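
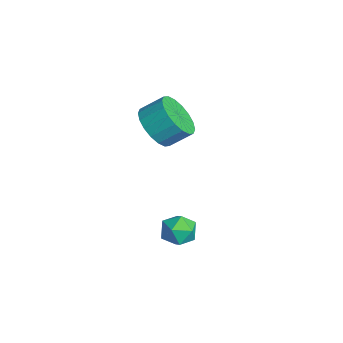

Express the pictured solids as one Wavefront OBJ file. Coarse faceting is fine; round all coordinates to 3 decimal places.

v -2.89 -1.83 2.258
v -1.995 -2.225 2.468
v -1.776 -1.365 3.151
v -2.67 -0.97 2.942
v -1.91 -1.967 2.115
v -1.69 -1.107 2.799
v -2.018 -1.682 1.791
v -1.798 -0.822 2.475
v -2.299 -1.426 1.56
v -2.079 -0.566 2.243
v -2.697 -1.25 1.467
v -2.477 -0.39 2.15
v -3.133 -1.189 1.53
v -2.914 -0.329 2.214
v -3.521 -1.255 1.738
v -3.302 -0.395 2.421
v -3.784 -1.435 2.049
v -3.565 -0.575 2.732
v -3.87 -1.693 2.401
v -3.65 -0.833 3.085
v -3.762 -1.978 2.725
v -3.542 -1.118 3.409
v -3.481 -2.234 2.957
v -3.261 -1.374 3.64
v -3.083 -2.41 3.05
v -2.863 -1.55 3.733
v -2.646 -2.471 2.986
v -2.427 -1.611 3.67
v -2.258 -2.405 2.779
v -2.039 -1.545 3.462
v 1.146 -1.816 -0.439
v 1.88 -1.687 -0.386
v 1.24 -2.693 0.386
v 1.974 -2.564 0.439
v 1.486 -2.059 0.694
v 1.428 -1.517 0.184
v 1.692 -2.863 -0.184
v 1.634 -2.321 -0.694
v 2.217 -2.334 -0.228
v 2.09 -1.837 0.315
v 1.03 -2.543 -0.315
v 0.903 -2.046 0.228
f 2 1 5
f 2 5 3
f 3 5 6
f 3 6 4
f 5 1 7
f 5 7 6
f 6 7 8
f 6 8 4
f 7 1 9
f 7 9 8
f 8 9 10
f 8 10 4
f 9 1 11
f 9 11 10
f 10 11 12
f 10 12 4
f 11 1 13
f 11 13 12
f 12 13 14
f 12 14 4
f 13 1 15
f 13 15 14
f 14 15 16
f 14 16 4
f 15 1 17
f 15 17 16
f 16 17 18
f 16 18 4
f 17 1 19
f 17 19 18
f 18 19 20
f 18 20 4
f 19 1 21
f 19 21 20
f 20 21 22
f 20 22 4
f 21 1 23
f 21 23 22
f 22 23 24
f 22 24 4
f 23 1 25
f 23 25 24
f 24 25 26
f 24 26 4
f 25 1 27
f 25 27 26
f 26 27 28
f 26 28 4
f 27 1 29
f 27 29 28
f 28 29 30
f 28 30 4
f 29 1 2
f 29 2 30
f 30 2 3
f 30 3 4
f 31 42 36
f 31 36 32
f 31 32 38
f 31 38 41
f 31 41 42
f 32 36 40
f 36 42 35
f 42 41 33
f 41 38 37
f 38 32 39
f 34 40 35
f 34 35 33
f 34 33 37
f 34 37 39
f 34 39 40
f 35 40 36
f 33 35 42
f 37 33 41
f 39 37 38
f 40 39 32



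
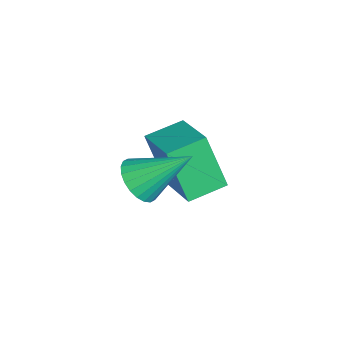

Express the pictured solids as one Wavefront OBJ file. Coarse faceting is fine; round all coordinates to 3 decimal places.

v 1.78 0.421 -1.376
v 2.107 -0.086 -0.778
v 1.9 1.999 -0.104
v 2.382 0.018 -0.932
v 2.565 0.183 -1.154
v 2.629 0.384 -1.41
v 2.563 0.591 -1.66
v 2.378 0.772 -1.868
v 2.103 0.9 -2
v 1.778 0.955 -2.038
v 1.453 0.929 -1.974
v 1.178 0.825 -1.82
v 0.995 0.66 -1.598
v 0.932 0.459 -1.343
v 0.997 0.251 -1.092
v 1.182 0.07 -0.885
v 1.458 -0.058 -0.752
v 1.783 -0.112 -0.714
v -1.442 1.138 -4.423
v -1.899 0.452 -2.47
v -2.059 2.351 -4.14
v -2.515 1.665 -2.187
v 0.315 1.875 -3.753
v -0.141 1.189 -1.8
v -0.301 3.088 -3.47
v -0.758 2.402 -1.517
f 2 1 4
f 2 4 3
f 4 1 5
f 4 5 3
f 5 1 6
f 5 6 3
f 6 1 7
f 6 7 3
f 7 1 8
f 7 8 3
f 8 1 9
f 8 9 3
f 9 1 10
f 9 10 3
f 10 1 11
f 10 11 3
f 11 1 12
f 11 12 3
f 12 1 13
f 12 13 3
f 13 1 14
f 13 14 3
f 14 1 15
f 14 15 3
f 15 1 16
f 15 16 3
f 16 1 17
f 16 17 3
f 17 1 18
f 17 18 3
f 18 1 2
f 18 2 3
f 20 22 19
f 23 20 19
f 19 22 21
f 21 23 19
f 20 26 22
f 24 20 23
f 24 26 20
f 22 26 21
f 25 23 21
f 21 26 25
f 25 24 23
f 26 24 25



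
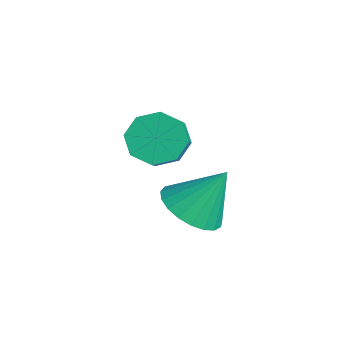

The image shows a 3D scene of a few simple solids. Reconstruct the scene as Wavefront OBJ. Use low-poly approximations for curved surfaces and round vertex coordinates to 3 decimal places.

v -2.399 -3.277 -2.17
v -1.911 -2.464 -2.215
v -1.212 -2.849 -1.596
v -1.701 -3.663 -1.55
v -2.394 -2.468 -1.672
v -1.695 -2.853 -1.053
v -2.881 -2.946 -1.42
v -2.182 -3.331 -0.801
v -3.085 -3.619 -1.608
v -2.386 -4.004 -0.988
v -2.888 -4.091 -2.124
v -2.189 -4.476 -1.505
v -2.405 -4.087 -2.667
v -1.706 -4.472 -2.048
v -1.918 -3.609 -2.919
v -1.219 -3.994 -2.3
v -1.714 -2.936 -2.732
v -1.015 -3.321 -2.112
v 0.651 -3.58 -2.963
v 1.371 -4.285 -2.667
v 0.969 -2.64 -1.497
v 1.61 -4.003 -2.899
v 1.684 -3.648 -3.143
v 1.579 -3.281 -3.355
v 1.313 -2.966 -3.5
v 0.933 -2.757 -3.551
v 0.505 -2.69 -3.501
v 0.102 -2.778 -3.358
v -0.207 -3.003 -3.147
v -0.366 -3.329 -2.904
v -0.35 -3.698 -2.671
v -0.161 -4.046 -2.488
v 0.169 -4.314 -2.388
v 0.582 -4.455 -2.387
v 1.008 -4.445 -2.486
f 2 1 5
f 2 5 3
f 3 5 6
f 3 6 4
f 5 1 7
f 5 7 6
f 6 7 8
f 6 8 4
f 7 1 9
f 7 9 8
f 8 9 10
f 8 10 4
f 9 1 11
f 9 11 10
f 10 11 12
f 10 12 4
f 11 1 13
f 11 13 12
f 12 13 14
f 12 14 4
f 13 1 15
f 13 15 14
f 14 15 16
f 14 16 4
f 15 1 17
f 15 17 16
f 16 17 18
f 16 18 4
f 17 1 2
f 17 2 18
f 18 2 3
f 18 3 4
f 20 19 22
f 20 22 21
f 22 19 23
f 22 23 21
f 23 19 24
f 23 24 21
f 24 19 25
f 24 25 21
f 25 19 26
f 25 26 21
f 26 19 27
f 26 27 21
f 27 19 28
f 27 28 21
f 28 19 29
f 28 29 21
f 29 19 30
f 29 30 21
f 30 19 31
f 30 31 21
f 31 19 32
f 31 32 21
f 32 19 33
f 32 33 21
f 33 19 34
f 33 34 21
f 34 19 35
f 34 35 21
f 35 19 20
f 35 20 21



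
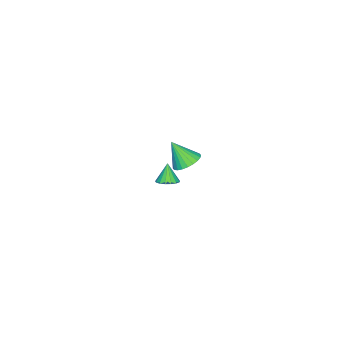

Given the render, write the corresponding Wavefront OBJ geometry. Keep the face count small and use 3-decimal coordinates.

v 2.677 0.814 3.353
v 3.446 0.737 3.248
v 2.763 0.006 4.567
v 3.434 0.99 3.417
v 3.308 1.216 3.576
v 3.085 1.38 3.702
v 2.8 1.459 3.774
v 2.496 1.439 3.783
v 2.22 1.325 3.726
v 2.014 1.132 3.612
v 1.908 0.891 3.459
v 1.92 0.638 3.29
v 2.047 0.412 3.131
v 2.27 0.247 3.005
v 2.554 0.169 2.933
v 2.858 0.188 2.924
v 3.134 0.303 2.981
v 3.341 0.496 3.095
v -2.409 -3.107 -3.523
v -1.846 -2.932 -3.25
v -2.851 -3.353 -2.457
v -2.011 -2.668 -3.257
v -2.267 -2.504 -3.325
v -2.556 -2.479 -3.439
v -2.811 -2.598 -3.572
v -2.974 -2.833 -3.693
v -3.008 -3.131 -3.776
v -2.905 -3.424 -3.801
v -2.688 -3.643 -3.762
v -2.408 -3.741 -3.669
v -2.128 -3.692 -3.542
v -1.912 -3.51 -3.411
v -1.811 -3.236 -3.305
f 2 1 4
f 2 4 3
f 4 1 5
f 4 5 3
f 5 1 6
f 5 6 3
f 6 1 7
f 6 7 3
f 7 1 8
f 7 8 3
f 8 1 9
f 8 9 3
f 9 1 10
f 9 10 3
f 10 1 11
f 10 11 3
f 11 1 12
f 11 12 3
f 12 1 13
f 12 13 3
f 13 1 14
f 13 14 3
f 14 1 15
f 14 15 3
f 15 1 16
f 15 16 3
f 16 1 17
f 16 17 3
f 17 1 18
f 17 18 3
f 18 1 2
f 18 2 3
f 20 19 22
f 20 22 21
f 22 19 23
f 22 23 21
f 23 19 24
f 23 24 21
f 24 19 25
f 24 25 21
f 25 19 26
f 25 26 21
f 26 19 27
f 26 27 21
f 27 19 28
f 27 28 21
f 28 19 29
f 28 29 21
f 29 19 30
f 29 30 21
f 30 19 31
f 30 31 21
f 31 19 32
f 31 32 21
f 32 19 33
f 32 33 21
f 33 19 20
f 33 20 21



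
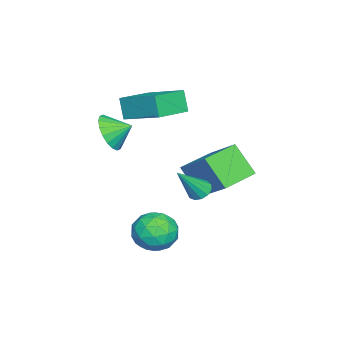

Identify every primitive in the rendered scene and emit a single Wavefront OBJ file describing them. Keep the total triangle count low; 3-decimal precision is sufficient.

v 0.961 -3.303 2.633
v 1.798 -2.92 2.171
v 0.799 -2.357 3.127
v 1.463 -2.822 1.874
v 1.029 -2.819 1.727
v 0.581 -2.913 1.759
v 0.209 -3.083 1.965
v -0.015 -3.298 2.303
v -0.045 -3.513 2.706
v 0.124 -3.687 3.095
v 0.459 -3.785 3.393
v 0.893 -3.788 3.54
v 1.34 -3.694 3.507
v 1.713 -3.523 3.302
v 1.936 -3.309 2.964
v 1.967 -3.094 2.56
v -2.4 -2.459 2.192
v -2.79 -2.778 3.271
v -1.645 -0.588 3.018
v -2.035 -0.907 4.096
v -0.765 -3.273 2.544
v -1.155 -3.592 3.622
v -0.01 -1.402 3.369
v -0.4 -1.721 4.448
v -1.231 0.542 0.779
v -0.269 1.92 2.103
v -0.799 1.579 -0.615
v 0.163 2.957 0.71
v 0.317 -0.357 0.59
v 1.279 1.021 1.915
v 0.749 0.68 -0.803
v 1.711 2.058 0.521
v 2.225 -0.661 -1.519
v 2.831 0.157 -1.121
v 3.649 -1.317 -2.339
v 4.255 -0.499 -1.941
v 3.867 -1.27 -1.269
v 2.987 -0.864 -0.762
v 3.493 -0.296 -2.698
v 2.613 0.11 -2.191
v 3.615 0.383 -1.849
v 3.846 -0.219 -0.966
v 2.634 -0.941 -2.494
v 2.865 -1.543 -1.611
v 2.403 -0.194 -1.248
v 4.077 -0.966 -2.212
v 3.849 -1.418 -1.817
v 4.205 -0.938 -1.583
v 2.495 -0.795 -1.037
v 2.851 -0.314 -0.803
v 3.46 -1.152 -0.89
v 3.629 -0.846 -2.657
v 3.985 -0.365 -2.423
v 2.275 -0.222 -1.877
v 2.631 0.258 -1.643
v 3.02 -0.008 -2.57
v 3.22 0.419 -1.442
v 4.057 0.034 -1.924
v 3.609 0.153 -2.369
v 3.092 0.391 -2.071
v 3.356 0.065 -0.923
v 4.193 -0.32 -1.405
v 3.965 -0.773 -1.01
v 3.448 -0.535 -0.712
v 3.817 0.198 -1.351
v 2.287 -0.84 -2.055
v 3.124 -1.225 -2.537
v 3.032 -0.625 -2.748
v 2.515 -0.387 -2.45
v 2.423 -1.194 -1.536
v 3.26 -1.579 -2.018
v 3.388 -1.551 -1.389
v 2.871 -1.313 -1.091
v 2.663 -1.358 -2.109
v 3.171 1.346 1.143
v 3.474 1.004 0.785
v 4.129 0.654 2.617
v 3.64 1.284 0.808
v 3.658 1.584 0.938
v 3.521 1.808 1.132
v 3.272 1.885 1.33
v 2.992 1.791 1.468
v 2.768 1.556 1.503
v 2.672 1.254 1.424
v 2.734 0.981 1.255
v 2.935 0.824 1.051
v 3.211 0.833 0.876
f 2 1 4
f 2 4 3
f 4 1 5
f 4 5 3
f 5 1 6
f 5 6 3
f 6 1 7
f 6 7 3
f 7 1 8
f 7 8 3
f 8 1 9
f 8 9 3
f 9 1 10
f 9 10 3
f 10 1 11
f 10 11 3
f 11 1 12
f 11 12 3
f 12 1 13
f 12 13 3
f 13 1 14
f 13 14 3
f 14 1 15
f 14 15 3
f 15 1 16
f 15 16 3
f 16 1 2
f 16 2 3
f 18 20 17
f 21 18 17
f 17 20 19
f 19 21 17
f 18 24 20
f 22 18 21
f 22 24 18
f 20 24 19
f 23 21 19
f 19 24 23
f 23 22 21
f 24 22 23
f 26 28 25
f 29 26 25
f 25 28 27
f 27 29 25
f 26 32 28
f 30 26 29
f 30 32 26
f 28 32 27
f 31 29 27
f 27 32 31
f 31 30 29
f 32 30 31
f 33 70 49
f 70 44 73
f 49 73 38
f 70 73 49
f 33 49 45
f 49 38 50
f 45 50 34
f 49 50 45
f 33 45 54
f 45 34 55
f 54 55 40
f 45 55 54
f 33 54 66
f 54 40 69
f 66 69 43
f 54 69 66
f 33 66 70
f 66 43 74
f 70 74 44
f 66 74 70
f 34 50 61
f 50 38 64
f 61 64 42
f 50 64 61
f 38 73 51
f 73 44 72
f 51 72 37
f 73 72 51
f 44 74 71
f 74 43 67
f 71 67 35
f 74 67 71
f 43 69 68
f 69 40 56
f 68 56 39
f 69 56 68
f 40 55 60
f 55 34 57
f 60 57 41
f 55 57 60
f 36 62 48
f 62 42 63
f 48 63 37
f 62 63 48
f 36 48 46
f 48 37 47
f 46 47 35
f 48 47 46
f 36 46 53
f 46 35 52
f 53 52 39
f 46 52 53
f 36 53 58
f 53 39 59
f 58 59 41
f 53 59 58
f 36 58 62
f 58 41 65
f 62 65 42
f 58 65 62
f 37 63 51
f 63 42 64
f 51 64 38
f 63 64 51
f 35 47 71
f 47 37 72
f 71 72 44
f 47 72 71
f 39 52 68
f 52 35 67
f 68 67 43
f 52 67 68
f 41 59 60
f 59 39 56
f 60 56 40
f 59 56 60
f 42 65 61
f 65 41 57
f 61 57 34
f 65 57 61
f 76 75 78
f 76 78 77
f 78 75 79
f 78 79 77
f 79 75 80
f 79 80 77
f 80 75 81
f 80 81 77
f 81 75 82
f 81 82 77
f 82 75 83
f 82 83 77
f 83 75 84
f 83 84 77
f 84 75 85
f 84 85 77
f 85 75 86
f 85 86 77
f 86 75 87
f 86 87 77
f 87 75 76
f 87 76 77



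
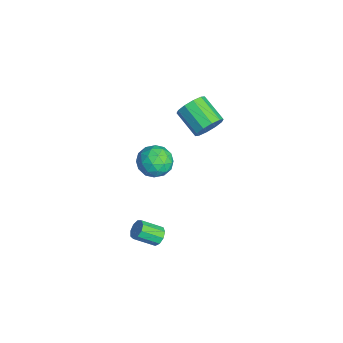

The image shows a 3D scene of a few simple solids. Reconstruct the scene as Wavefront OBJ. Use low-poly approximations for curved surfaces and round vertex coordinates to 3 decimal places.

v -0.115 1.416 -0.866
v 0.557 0.726 -1.447
v -1.557 0.774 -1.773
v -0.885 0.084 -2.354
v -1.058 -0.092 -1.256
v -0.167 0.305 -0.696
v -0.833 1.195 -2.524
v 0.058 1.592 -1.964
v 0.113 0.59 -2.472
v -0.025 -0.206 -1.689
v -0.975 1.706 -1.531
v -1.113 0.91 -0.748
v 0.348 1.127 -1.077
v -1.348 0.373 -2.143
v -1.449 0.269 -1.498
v -1.054 -0.136 -1.84
v -0.078 0.88 -0.635
v 0.317 0.474 -0.977
v -0.632 -0.007 -0.865
v -1.317 1.026 -2.243
v -0.922 0.62 -2.585
v 0.054 1.636 -1.38
v 0.449 1.231 -1.722
v -0.368 1.507 -2.355
v 0.482 0.642 -2.021
v -0.366 0.265 -2.554
v -0.336 0.918 -2.654
v 0.188 1.151 -2.324
v 0.4 0.174 -1.561
v -0.447 -0.203 -2.094
v -0.549 -0.307 -1.448
v -0.025 -0.073 -1.119
v 0.14 0.094 -2.163
v -0.553 1.703 -1.126
v -1.4 1.326 -1.659
v -0.975 1.573 -2.101
v -0.451 1.807 -1.772
v -0.634 1.235 -0.666
v -1.482 0.858 -1.199
v -1.188 0.349 -0.896
v -0.664 0.582 -0.566
v -1.14 1.406 -1.057
v -2.896 4.388 -1.573
v -2.298 3.9 -0.954
v -3.826 3.103 -0.107
v -4.424 3.592 -0.727
v -2.437 4.438 -0.698
v -3.965 3.641 0.149
v -2.751 4.957 -0.776
v -4.279 4.16 0.071
v -3.12 5.259 -1.159
v -4.648 4.462 -0.312
v -3.404 5.228 -1.7
v -4.932 4.432 -0.853
v -3.494 4.877 -2.193
v -5.022 4.08 -1.346
v -3.355 4.339 -2.449
v -4.883 3.542 -1.602
v -3.041 3.82 -2.371
v -4.569 3.023 -1.524
v -2.672 3.518 -1.988
v -4.2 2.721 -1.141
v -2.388 3.548 -1.447
v -3.916 2.752 -0.6
v 3.805 0.146 -3.998
v 4.272 -0.121 -4.326
v 4.163 -1.314 -3.509
v 3.695 -1.046 -3.182
v 4.433 0.095 -3.989
v 4.323 -1.098 -3.172
v 4.299 0.335 -3.657
v 4.19 -0.858 -2.84
v 3.935 0.487 -3.484
v 3.825 -0.706 -2.667
v 3.509 0.479 -3.553
v 3.399 -0.714 -2.736
v 3.222 0.316 -3.83
v 3.112 -0.877 -3.013
v 3.208 0.073 -4.185
v 3.098 -1.12 -3.369
v 3.473 -0.135 -4.454
v 3.363 -1.328 -3.637
v 3.893 -0.211 -4.509
v 3.784 -1.404 -3.692
f 1 38 17
f 38 12 41
f 17 41 6
f 38 41 17
f 1 17 13
f 17 6 18
f 13 18 2
f 17 18 13
f 1 13 22
f 13 2 23
f 22 23 8
f 13 23 22
f 1 22 34
f 22 8 37
f 34 37 11
f 22 37 34
f 1 34 38
f 34 11 42
f 38 42 12
f 34 42 38
f 2 18 29
f 18 6 32
f 29 32 10
f 18 32 29
f 6 41 19
f 41 12 40
f 19 40 5
f 41 40 19
f 12 42 39
f 42 11 35
f 39 35 3
f 42 35 39
f 11 37 36
f 37 8 24
f 36 24 7
f 37 24 36
f 8 23 28
f 23 2 25
f 28 25 9
f 23 25 28
f 4 30 16
f 30 10 31
f 16 31 5
f 30 31 16
f 4 16 14
f 16 5 15
f 14 15 3
f 16 15 14
f 4 14 21
f 14 3 20
f 21 20 7
f 14 20 21
f 4 21 26
f 21 7 27
f 26 27 9
f 21 27 26
f 4 26 30
f 26 9 33
f 30 33 10
f 26 33 30
f 5 31 19
f 31 10 32
f 19 32 6
f 31 32 19
f 3 15 39
f 15 5 40
f 39 40 12
f 15 40 39
f 7 20 36
f 20 3 35
f 36 35 11
f 20 35 36
f 9 27 28
f 27 7 24
f 28 24 8
f 27 24 28
f 10 33 29
f 33 9 25
f 29 25 2
f 33 25 29
f 44 43 47
f 44 47 45
f 45 47 48
f 45 48 46
f 47 43 49
f 47 49 48
f 48 49 50
f 48 50 46
f 49 43 51
f 49 51 50
f 50 51 52
f 50 52 46
f 51 43 53
f 51 53 52
f 52 53 54
f 52 54 46
f 53 43 55
f 53 55 54
f 54 55 56
f 54 56 46
f 55 43 57
f 55 57 56
f 56 57 58
f 56 58 46
f 57 43 59
f 57 59 58
f 58 59 60
f 58 60 46
f 59 43 61
f 59 61 60
f 60 61 62
f 60 62 46
f 61 43 63
f 61 63 62
f 62 63 64
f 62 64 46
f 63 43 44
f 63 44 64
f 64 44 45
f 64 45 46
f 66 65 69
f 66 69 67
f 67 69 70
f 67 70 68
f 69 65 71
f 69 71 70
f 70 71 72
f 70 72 68
f 71 65 73
f 71 73 72
f 72 73 74
f 72 74 68
f 73 65 75
f 73 75 74
f 74 75 76
f 74 76 68
f 75 65 77
f 75 77 76
f 76 77 78
f 76 78 68
f 77 65 79
f 77 79 78
f 78 79 80
f 78 80 68
f 79 65 81
f 79 81 80
f 80 81 82
f 80 82 68
f 81 65 83
f 81 83 82
f 82 83 84
f 82 84 68
f 83 65 66
f 83 66 84
f 84 66 67
f 84 67 68



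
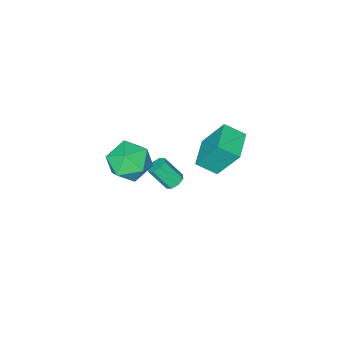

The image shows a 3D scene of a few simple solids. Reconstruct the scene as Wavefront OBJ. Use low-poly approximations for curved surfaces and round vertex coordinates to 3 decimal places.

v 1.781 -2.728 -1.415
v 2.899 -2.751 -1.952
v 2.381 -4.129 -0.108
v 3.499 -4.152 -0.645
v 3.141 -3.154 -0
v 2.77 -2.288 -0.808
v 2.51 -4.592 -1.252
v 2.139 -3.726 -2.06
v 3.35 -3.902 -1.852
v 3.739 -3.014 -1.078
v 1.541 -3.866 -0.982
v 1.93 -2.978 -0.208
v 0.439 -2.72 -3.698
v 0.928 -2.762 -3.946
v 1.43 -3.521 -2.83
v 0.941 -3.48 -2.582
v 0.9 -2.42 -3.701
v 1.402 -3.179 -2.585
v 0.602 -2.255 -3.454
v 1.104 -3.014 -2.339
v 0.208 -2.362 -3.35
v 0.71 -3.121 -2.234
v -0.05 -2.679 -3.45
v 0.452 -3.438 -2.334
v -0.022 -3.021 -3.695
v 0.48 -3.78 -2.579
v 0.276 -3.186 -3.941
v 0.778 -3.945 -2.826
v 0.67 -3.079 -4.046
v 1.172 -3.838 -2.93
v 0.382 0.636 1.435
v 1.033 -0.133 2.05
v -0.13 1.552 3.126
v 0.521 0.784 3.74
v 1.619 1.576 1.3
v 2.27 0.808 1.914
v 1.107 2.493 2.99
v 1.758 1.724 3.605
f 1 12 6
f 1 6 2
f 1 2 8
f 1 8 11
f 1 11 12
f 2 6 10
f 6 12 5
f 12 11 3
f 11 8 7
f 8 2 9
f 4 10 5
f 4 5 3
f 4 3 7
f 4 7 9
f 4 9 10
f 5 10 6
f 3 5 12
f 7 3 11
f 9 7 8
f 10 9 2
f 14 13 17
f 14 17 15
f 15 17 18
f 15 18 16
f 17 13 19
f 17 19 18
f 18 19 20
f 18 20 16
f 19 13 21
f 19 21 20
f 20 21 22
f 20 22 16
f 21 13 23
f 21 23 22
f 22 23 24
f 22 24 16
f 23 13 25
f 23 25 24
f 24 25 26
f 24 26 16
f 25 13 27
f 25 27 26
f 26 27 28
f 26 28 16
f 27 13 29
f 27 29 28
f 28 29 30
f 28 30 16
f 29 13 14
f 29 14 30
f 30 14 15
f 30 15 16
f 32 34 31
f 35 32 31
f 31 34 33
f 33 35 31
f 32 38 34
f 36 32 35
f 36 38 32
f 34 38 33
f 37 35 33
f 33 38 37
f 37 36 35
f 38 36 37



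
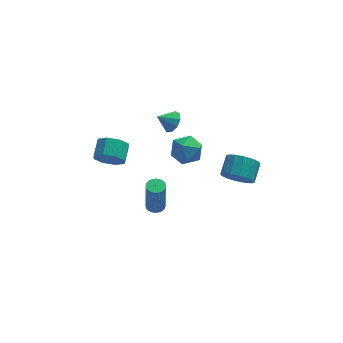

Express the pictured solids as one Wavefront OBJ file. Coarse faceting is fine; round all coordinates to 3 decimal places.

v 0.93 -1.986 2.721
v 1.496 -2.058 1.94
v -0.196 -2.782 1.98
v 0.37 -2.854 1.199
v 0.596 -3.337 2.006
v 1.291 -2.845 2.464
v 0.009 -1.995 1.456
v 0.704 -1.503 1.914
v 0.926 -2.064 1.158
v 1.289 -2.893 1.498
v 0.011 -1.947 2.422
v 0.374 -2.776 2.762
v -3.441 -3.449 2.733
v -3.134 -3.877 3.426
v -2.832 -2.958 3.859
v -3.139 -2.531 3.167
v -2.676 -3.803 2.949
v -2.374 -2.884 3.382
v -2.666 -3.521 2.345
v -2.364 -2.602 2.779
v -3.11 -3.198 1.969
v -2.808 -2.279 2.402
v -3.748 -3.022 2.041
v -3.446 -2.103 2.474
v -4.206 -3.096 2.518
v -3.904 -2.177 2.951
v -4.216 -3.378 3.121
v -3.914 -2.459 3.555
v -3.772 -3.701 3.498
v -3.47 -2.782 3.931
v 0.18 -0.154 2.153
v 0.572 -0.473 2.637
v -0.62 -0.206 2.767
v 0.589 0.002 2.699
v 0.415 0.403 2.505
v 0.13 0.544 2.147
v -0.131 0.358 1.791
v -0.247 -0.068 1.605
v -0.163 -0.534 1.675
v 0.082 -0.822 1.969
v 0.372 -0.798 2.349
v -0.834 -1.001 -4.464
v -0.513 -1.433 -4.51
v -0.505 -1.651 -2.401
v -0.826 -1.219 -2.356
v -0.372 -1.278 -4.495
v -0.363 -1.496 -2.386
v -0.3 -1.081 -4.475
v -0.292 -1.298 -2.366
v -0.31 -0.872 -4.453
v -0.302 -1.089 -2.344
v -0.4 -0.682 -4.433
v -0.391 -0.899 -2.324
v -0.556 -0.541 -4.418
v -0.547 -0.758 -2.309
v -0.754 -0.47 -4.41
v -0.745 -0.688 -2.301
v -0.964 -0.48 -4.41
v -0.956 -0.698 -2.301
v -1.155 -0.569 -4.419
v -1.147 -0.787 -2.31
v -1.297 -0.724 -4.434
v -1.288 -0.942 -2.325
v -1.368 -0.922 -4.454
v -1.36 -1.139 -2.345
v -1.358 -1.131 -4.476
v -1.35 -1.348 -2.367
v -1.269 -1.321 -4.496
v -1.26 -1.538 -2.387
v -1.113 -1.462 -4.511
v -1.104 -1.679 -2.402
v -0.915 -1.532 -4.519
v -0.906 -1.75 -2.41
v -0.704 -1.522 -4.519
v -0.696 -1.74 -2.41
v 3.307 -2.756 -0.55
v 4.054 -2.757 -1.104
v 4.5 -1.806 -0.504
v 3.753 -1.804 0.05
v 3.736 -2.47 -1.323
v 4.183 -1.518 -0.724
v 3.304 -2.259 -1.336
v 3.75 -1.307 -0.736
v 2.872 -2.181 -1.138
v 3.318 -1.23 -0.538
v 2.557 -2.257 -0.782
v 3.003 -1.306 -0.182
v 2.442 -2.467 -0.364
v 2.889 -1.516 0.236
v 2.56 -2.754 0.004
v 3.006 -1.803 0.604
v 2.877 -3.042 0.224
v 3.324 -2.09 0.823
v 3.31 -3.253 0.236
v 3.756 -2.301 0.836
v 3.742 -3.33 0.038
v 4.188 -2.379 0.638
v 4.057 -3.254 -0.318
v 4.503 -2.303 0.282
v 4.171 -3.044 -0.736
v 4.618 -2.093 -0.136
f 1 12 6
f 1 6 2
f 1 2 8
f 1 8 11
f 1 11 12
f 2 6 10
f 6 12 5
f 12 11 3
f 11 8 7
f 8 2 9
f 4 10 5
f 4 5 3
f 4 3 7
f 4 7 9
f 4 9 10
f 5 10 6
f 3 5 12
f 7 3 11
f 9 7 8
f 10 9 2
f 14 13 17
f 14 17 15
f 15 17 18
f 15 18 16
f 17 13 19
f 17 19 18
f 18 19 20
f 18 20 16
f 19 13 21
f 19 21 20
f 20 21 22
f 20 22 16
f 21 13 23
f 21 23 22
f 22 23 24
f 22 24 16
f 23 13 25
f 23 25 24
f 24 25 26
f 24 26 16
f 25 13 27
f 25 27 26
f 26 27 28
f 26 28 16
f 27 13 29
f 27 29 28
f 28 29 30
f 28 30 16
f 29 13 14
f 29 14 30
f 30 14 15
f 30 15 16
f 32 31 34
f 32 34 33
f 34 31 35
f 34 35 33
f 35 31 36
f 35 36 33
f 36 31 37
f 36 37 33
f 37 31 38
f 37 38 33
f 38 31 39
f 38 39 33
f 39 31 40
f 39 40 33
f 40 31 41
f 40 41 33
f 41 31 32
f 41 32 33
f 43 42 46
f 43 46 44
f 44 46 47
f 44 47 45
f 46 42 48
f 46 48 47
f 47 48 49
f 47 49 45
f 48 42 50
f 48 50 49
f 49 50 51
f 49 51 45
f 50 42 52
f 50 52 51
f 51 52 53
f 51 53 45
f 52 42 54
f 52 54 53
f 53 54 55
f 53 55 45
f 54 42 56
f 54 56 55
f 55 56 57
f 55 57 45
f 56 42 58
f 56 58 57
f 57 58 59
f 57 59 45
f 58 42 60
f 58 60 59
f 59 60 61
f 59 61 45
f 60 42 62
f 60 62 61
f 61 62 63
f 61 63 45
f 62 42 64
f 62 64 63
f 63 64 65
f 63 65 45
f 64 42 66
f 64 66 65
f 65 66 67
f 65 67 45
f 66 42 68
f 66 68 67
f 67 68 69
f 67 69 45
f 68 42 70
f 68 70 69
f 69 70 71
f 69 71 45
f 70 42 72
f 70 72 71
f 71 72 73
f 71 73 45
f 72 42 74
f 72 74 73
f 73 74 75
f 73 75 45
f 74 42 43
f 74 43 75
f 75 43 44
f 75 44 45
f 77 76 80
f 77 80 78
f 78 80 81
f 78 81 79
f 80 76 82
f 80 82 81
f 81 82 83
f 81 83 79
f 82 76 84
f 82 84 83
f 83 84 85
f 83 85 79
f 84 76 86
f 84 86 85
f 85 86 87
f 85 87 79
f 86 76 88
f 86 88 87
f 87 88 89
f 87 89 79
f 88 76 90
f 88 90 89
f 89 90 91
f 89 91 79
f 90 76 92
f 90 92 91
f 91 92 93
f 91 93 79
f 92 76 94
f 92 94 93
f 93 94 95
f 93 95 79
f 94 76 96
f 94 96 95
f 95 96 97
f 95 97 79
f 96 76 98
f 96 98 97
f 97 98 99
f 97 99 79
f 98 76 100
f 98 100 99
f 99 100 101
f 99 101 79
f 100 76 77
f 100 77 101
f 101 77 78
f 101 78 79



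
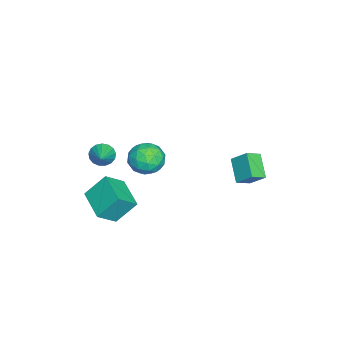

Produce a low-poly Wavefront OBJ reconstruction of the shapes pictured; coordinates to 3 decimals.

v 2.042 -3.811 1.582
v 2.437 -3.92 0.894
v 3.478 -3.509 2.358
v 2.357 -3.545 0.896
v 2.205 -3.232 1.055
v 2.015 -3.051 1.335
v 1.832 -3.045 1.671
v 1.697 -3.214 1.987
v 1.641 -3.52 2.21
v 1.677 -3.893 2.289
v 1.796 -4.247 2.206
v 1.972 -4.502 1.981
v 2.164 -4.598 1.664
v 2.328 -4.514 1.328
v 2.426 -4.269 1.05
v -3.918 2.645 -2.401
v -3.625 3.667 -1.415
v -4.647 3.362 -2.928
v -4.353 4.384 -1.942
v -2.567 3.256 -3.438
v -2.273 4.278 -2.452
v -3.295 3.973 -3.965
v -3.002 4.995 -2.979
v 2.075 -4.956 -2.202
v 1.579 -3.781 -0.767
v 1.193 -4.07 -3.233
v 0.697 -2.895 -1.798
v 3.823 -3.705 -2.622
v 3.327 -2.53 -1.187
v 2.941 -2.819 -3.653
v 2.445 -1.644 -2.218
v -2.434 -1.437 -2.935
v -1.422 -1.852 -2.326
v -3.578 -2.788 -1.954
v -2.566 -3.203 -1.345
v -3.02 -2.063 -1.101
v -2.313 -1.227 -1.707
v -2.687 -3.413 -2.573
v -1.98 -2.577 -3.179
v -1.579 -3.073 -2.102
v -1.784 -2.238 -1.193
v -3.216 -2.402 -3.087
v -3.421 -1.567 -2.178
v -1.827 -1.526 -2.717
v -3.173 -3.114 -1.563
v -3.439 -2.444 -1.42
v -2.845 -2.688 -1.062
v -2.351 -1.159 -2.353
v -1.756 -1.402 -1.995
v -2.695 -1.527 -1.275
v -3.244 -3.238 -2.285
v -2.649 -3.481 -1.927
v -2.155 -1.952 -3.218
v -1.561 -2.196 -2.86
v -2.305 -3.113 -3.005
v -1.325 -2.487 -2.227
v -1.998 -3.281 -1.651
v -2.069 -3.405 -2.372
v -1.653 -2.914 -2.729
v -1.446 -1.997 -1.693
v -2.118 -2.791 -1.116
v -2.385 -2.121 -0.972
v -1.969 -1.63 -1.329
v -1.538 -2.714 -1.561
v -2.882 -1.849 -3.164
v -3.554 -2.643 -2.587
v -3.031 -3.01 -2.951
v -2.615 -2.519 -3.308
v -3.002 -1.359 -2.629
v -3.675 -2.153 -2.053
v -3.347 -1.726 -1.551
v -2.931 -1.235 -1.908
v -3.462 -1.926 -2.719
f 2 1 4
f 2 4 3
f 4 1 5
f 4 5 3
f 5 1 6
f 5 6 3
f 6 1 7
f 6 7 3
f 7 1 8
f 7 8 3
f 8 1 9
f 8 9 3
f 9 1 10
f 9 10 3
f 10 1 11
f 10 11 3
f 11 1 12
f 11 12 3
f 12 1 13
f 12 13 3
f 13 1 14
f 13 14 3
f 14 1 15
f 14 15 3
f 15 1 2
f 15 2 3
f 17 19 16
f 20 17 16
f 16 19 18
f 18 20 16
f 17 23 19
f 21 17 20
f 21 23 17
f 19 23 18
f 22 20 18
f 18 23 22
f 22 21 20
f 23 21 22
f 25 27 24
f 28 25 24
f 24 27 26
f 26 28 24
f 25 31 27
f 29 25 28
f 29 31 25
f 27 31 26
f 30 28 26
f 26 31 30
f 30 29 28
f 31 29 30
f 32 69 48
f 69 43 72
f 48 72 37
f 69 72 48
f 32 48 44
f 48 37 49
f 44 49 33
f 48 49 44
f 32 44 53
f 44 33 54
f 53 54 39
f 44 54 53
f 32 53 65
f 53 39 68
f 65 68 42
f 53 68 65
f 32 65 69
f 65 42 73
f 69 73 43
f 65 73 69
f 33 49 60
f 49 37 63
f 60 63 41
f 49 63 60
f 37 72 50
f 72 43 71
f 50 71 36
f 72 71 50
f 43 73 70
f 73 42 66
f 70 66 34
f 73 66 70
f 42 68 67
f 68 39 55
f 67 55 38
f 68 55 67
f 39 54 59
f 54 33 56
f 59 56 40
f 54 56 59
f 35 61 47
f 61 41 62
f 47 62 36
f 61 62 47
f 35 47 45
f 47 36 46
f 45 46 34
f 47 46 45
f 35 45 52
f 45 34 51
f 52 51 38
f 45 51 52
f 35 52 57
f 52 38 58
f 57 58 40
f 52 58 57
f 35 57 61
f 57 40 64
f 61 64 41
f 57 64 61
f 36 62 50
f 62 41 63
f 50 63 37
f 62 63 50
f 34 46 70
f 46 36 71
f 70 71 43
f 46 71 70
f 38 51 67
f 51 34 66
f 67 66 42
f 51 66 67
f 40 58 59
f 58 38 55
f 59 55 39
f 58 55 59
f 41 64 60
f 64 40 56
f 60 56 33
f 64 56 60



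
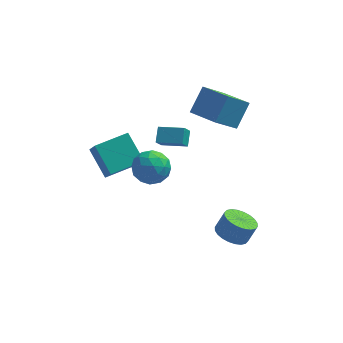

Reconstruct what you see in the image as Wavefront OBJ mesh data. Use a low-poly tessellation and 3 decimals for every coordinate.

v -2.325 -1.762 3.148
v -1.233 -1.883 3.262
v -2.567 -3.457 3.658
v -1.475 -3.578 3.772
v -2.034 -2.929 4.469
v -1.884 -1.882 4.154
v -1.916 -3.458 2.766
v -1.766 -2.411 2.451
v -0.981 -2.932 3.026
v -1.054 -2.605 4.078
v -2.746 -2.735 2.842
v -2.819 -2.408 3.894
v -1.758 -1.674 3.16
v -2.042 -3.666 3.76
v -2.371 -3.285 4.169
v -1.729 -3.356 4.236
v -2.14 -1.673 3.684
v -1.499 -1.744 3.751
v -1.969 -2.359 4.461
v -2.301 -3.596 3.169
v -1.66 -3.667 3.236
v -2.071 -1.984 2.684
v -1.429 -2.055 2.751
v -1.831 -2.981 2.459
v -0.968 -2.362 3.088
v -1.11 -3.358 3.388
v -1.369 -3.287 2.797
v -1.281 -2.671 2.612
v -1.011 -2.169 3.707
v -1.153 -3.166 4.006
v -1.481 -2.784 4.416
v -1.393 -2.169 4.231
v -0.862 -2.786 3.568
v -2.647 -2.174 2.914
v -2.789 -3.171 3.213
v -2.407 -3.171 2.689
v -2.319 -2.556 2.504
v -2.69 -1.982 3.532
v -2.832 -2.978 3.832
v -2.519 -2.669 4.308
v -2.431 -2.053 4.123
v -2.938 -2.554 3.352
v -4.036 -2.503 2.558
v -4.978 -1.305 3.791
v -4.455 -1.538 1.3
v -5.397 -0.34 2.533
v -2.383 -1.46 2.807
v -3.325 -0.262 4.04
v -2.802 -0.495 1.549
v -3.744 0.703 2.782
v -1.847 -0.4 3.449
v -1.783 0.399 4.047
v -1.589 0.097 2.758
v -1.525 0.896 3.356
v -0.415 -0.736 3.744
v -0.351 0.063 4.342
v -0.157 -0.239 3.053
v -0.093 0.56 3.651
v 2.292 -1.258 -3.591
v 3.2 -1.483 -3.944
v 3.697 -1.206 -2.842
v 2.788 -0.982 -2.489
v 3.177 -1.102 -4.029
v 3.674 -0.826 -2.927
v 3.019 -0.746 -4.048
v 3.516 -0.469 -2.946
v 2.75 -0.468 -3.996
v 3.247 -0.191 -2.894
v 2.412 -0.31 -3.883
v 2.909 -0.033 -2.782
v 2.055 -0.296 -3.726
v 2.552 -0.019 -2.624
v 1.734 -0.429 -3.548
v 2.231 -0.152 -2.446
v 1.499 -0.688 -3.377
v 1.995 -0.411 -2.275
v 1.383 -1.034 -3.238
v 1.88 -0.757 -2.136
v 1.406 -1.414 -3.153
v 1.903 -1.138 -2.051
v 1.564 -1.771 -3.134
v 2.061 -1.494 -2.032
v 1.833 -2.049 -3.186
v 2.33 -1.772 -2.084
v 2.171 -2.207 -3.298
v 2.668 -1.93 -2.197
v 2.528 -2.221 -3.456
v 3.025 -1.944 -2.354
v 2.849 -2.088 -3.634
v 3.346 -1.811 -2.532
v 3.085 -1.829 -3.805
v 3.581 -1.552 -2.703
v 2.331 2.816 1.932
v 1.187 1.897 3.246
v 0.882 4.1 1.568
v -0.262 3.181 2.882
v 2.962 3.899 3.238
v 1.818 2.98 4.552
v 1.513 5.183 2.874
v 0.369 4.264 4.188
f 1 38 17
f 38 12 41
f 17 41 6
f 38 41 17
f 1 17 13
f 17 6 18
f 13 18 2
f 17 18 13
f 1 13 22
f 13 2 23
f 22 23 8
f 13 23 22
f 1 22 34
f 22 8 37
f 34 37 11
f 22 37 34
f 1 34 38
f 34 11 42
f 38 42 12
f 34 42 38
f 2 18 29
f 18 6 32
f 29 32 10
f 18 32 29
f 6 41 19
f 41 12 40
f 19 40 5
f 41 40 19
f 12 42 39
f 42 11 35
f 39 35 3
f 42 35 39
f 11 37 36
f 37 8 24
f 36 24 7
f 37 24 36
f 8 23 28
f 23 2 25
f 28 25 9
f 23 25 28
f 4 30 16
f 30 10 31
f 16 31 5
f 30 31 16
f 4 16 14
f 16 5 15
f 14 15 3
f 16 15 14
f 4 14 21
f 14 3 20
f 21 20 7
f 14 20 21
f 4 21 26
f 21 7 27
f 26 27 9
f 21 27 26
f 4 26 30
f 26 9 33
f 30 33 10
f 26 33 30
f 5 31 19
f 31 10 32
f 19 32 6
f 31 32 19
f 3 15 39
f 15 5 40
f 39 40 12
f 15 40 39
f 7 20 36
f 20 3 35
f 36 35 11
f 20 35 36
f 9 27 28
f 27 7 24
f 28 24 8
f 27 24 28
f 10 33 29
f 33 9 25
f 29 25 2
f 33 25 29
f 44 46 43
f 47 44 43
f 43 46 45
f 45 47 43
f 44 50 46
f 48 44 47
f 48 50 44
f 46 50 45
f 49 47 45
f 45 50 49
f 49 48 47
f 50 48 49
f 52 54 51
f 55 52 51
f 51 54 53
f 53 55 51
f 52 58 54
f 56 52 55
f 56 58 52
f 54 58 53
f 57 55 53
f 53 58 57
f 57 56 55
f 58 56 57
f 60 59 63
f 60 63 61
f 61 63 64
f 61 64 62
f 63 59 65
f 63 65 64
f 64 65 66
f 64 66 62
f 65 59 67
f 65 67 66
f 66 67 68
f 66 68 62
f 67 59 69
f 67 69 68
f 68 69 70
f 68 70 62
f 69 59 71
f 69 71 70
f 70 71 72
f 70 72 62
f 71 59 73
f 71 73 72
f 72 73 74
f 72 74 62
f 73 59 75
f 73 75 74
f 74 75 76
f 74 76 62
f 75 59 77
f 75 77 76
f 76 77 78
f 76 78 62
f 77 59 79
f 77 79 78
f 78 79 80
f 78 80 62
f 79 59 81
f 79 81 80
f 80 81 82
f 80 82 62
f 81 59 83
f 81 83 82
f 82 83 84
f 82 84 62
f 83 59 85
f 83 85 84
f 84 85 86
f 84 86 62
f 85 59 87
f 85 87 86
f 86 87 88
f 86 88 62
f 87 59 89
f 87 89 88
f 88 89 90
f 88 90 62
f 89 59 91
f 89 91 90
f 90 91 92
f 90 92 62
f 91 59 60
f 91 60 92
f 92 60 61
f 92 61 62
f 94 96 93
f 97 94 93
f 93 96 95
f 95 97 93
f 94 100 96
f 98 94 97
f 98 100 94
f 96 100 95
f 99 97 95
f 95 100 99
f 99 98 97
f 100 98 99



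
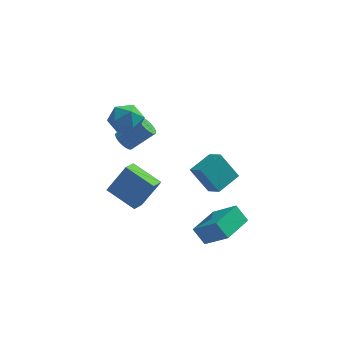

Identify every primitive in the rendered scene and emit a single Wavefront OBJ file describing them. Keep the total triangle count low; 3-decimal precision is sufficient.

v -1.622 0.514 4.152
v -0.943 -0.161 3.624
v -2.997 -0.199 3.296
v -2.318 -0.874 2.768
v -2.487 -0.998 3.841
v -1.637 -0.557 4.37
v -2.303 0.197 2.55
v -1.453 0.638 3.079
v -1.364 -0.357 2.634
v -1.478 -1.096 3.432
v -2.462 0.736 3.488
v -2.576 -0.003 4.286
v 2.447 1.313 -3.471
v 3.104 0.533 -2.86
v 1.373 1.615 -1.933
v 2.03 0.834 -1.321
v 3.47 2.546 -2.999
v 4.127 1.765 -2.387
v 2.396 2.847 -1.46
v 3.053 2.067 -0.849
v -2.348 1.792 0.144
v -1.865 1.605 -0.342
v -0.55 1.901 0.85
v -1.032 2.088 1.336
v -1.885 1.877 -0.388
v -0.57 2.173 0.804
v -1.976 2.137 -0.353
v -0.66 2.433 0.839
v -2.123 2.344 -0.242
v -0.807 2.64 0.95
v -2.304 2.467 -0.072
v -0.988 2.763 1.12
v -2.492 2.487 0.13
v -1.176 2.783 1.322
v -2.658 2.401 0.335
v -1.342 2.698 1.527
v -2.777 2.223 0.51
v -1.461 2.519 1.702
v -2.83 1.979 0.63
v -1.515 2.275 1.822
v -2.81 1.707 0.676
v -1.495 2.003 1.868
v -2.72 1.447 0.641
v -1.404 1.743 1.833
v -2.573 1.24 0.53
v -1.257 1.536 1.722
v -2.392 1.117 0.36
v -1.076 1.413 1.552
v -2.204 1.097 0.158
v -0.888 1.393 1.35
v -2.038 1.182 -0.047
v -0.722 1.479 1.145
v -1.919 1.361 -0.222
v -0.603 1.657 0.97
v -1.625 0.219 -4.439
v -3.288 1.111 -3.612
v -1.303 1.168 -4.814
v -2.966 2.059 -3.987
v -0.554 0.561 -2.653
v -2.217 1.452 -1.826
v -0.232 1.509 -3.028
v -1.895 2.401 -2.201
v 1.871 -2.484 -3.727
v 3.172 -3.196 -2.522
v 2.851 -0.627 -3.687
v 4.151 -1.338 -2.482
v 2.549 -2.822 -4.658
v 3.849 -3.533 -3.453
v 3.528 -0.964 -4.618
v 4.829 -1.676 -3.413
f 1 12 6
f 1 6 2
f 1 2 8
f 1 8 11
f 1 11 12
f 2 6 10
f 6 12 5
f 12 11 3
f 11 8 7
f 8 2 9
f 4 10 5
f 4 5 3
f 4 3 7
f 4 7 9
f 4 9 10
f 5 10 6
f 3 5 12
f 7 3 11
f 9 7 8
f 10 9 2
f 14 16 13
f 17 14 13
f 13 16 15
f 15 17 13
f 14 20 16
f 18 14 17
f 18 20 14
f 16 20 15
f 19 17 15
f 15 20 19
f 19 18 17
f 20 18 19
f 22 21 25
f 22 25 23
f 23 25 26
f 23 26 24
f 25 21 27
f 25 27 26
f 26 27 28
f 26 28 24
f 27 21 29
f 27 29 28
f 28 29 30
f 28 30 24
f 29 21 31
f 29 31 30
f 30 31 32
f 30 32 24
f 31 21 33
f 31 33 32
f 32 33 34
f 32 34 24
f 33 21 35
f 33 35 34
f 34 35 36
f 34 36 24
f 35 21 37
f 35 37 36
f 36 37 38
f 36 38 24
f 37 21 39
f 37 39 38
f 38 39 40
f 38 40 24
f 39 21 41
f 39 41 40
f 40 41 42
f 40 42 24
f 41 21 43
f 41 43 42
f 42 43 44
f 42 44 24
f 43 21 45
f 43 45 44
f 44 45 46
f 44 46 24
f 45 21 47
f 45 47 46
f 46 47 48
f 46 48 24
f 47 21 49
f 47 49 48
f 48 49 50
f 48 50 24
f 49 21 51
f 49 51 50
f 50 51 52
f 50 52 24
f 51 21 53
f 51 53 52
f 52 53 54
f 52 54 24
f 53 21 22
f 53 22 54
f 54 22 23
f 54 23 24
f 56 58 55
f 59 56 55
f 55 58 57
f 57 59 55
f 56 62 58
f 60 56 59
f 60 62 56
f 58 62 57
f 61 59 57
f 57 62 61
f 61 60 59
f 62 60 61
f 64 66 63
f 67 64 63
f 63 66 65
f 65 67 63
f 64 70 66
f 68 64 67
f 68 70 64
f 66 70 65
f 69 67 65
f 65 70 69
f 69 68 67
f 70 68 69



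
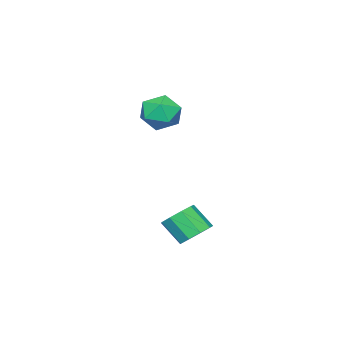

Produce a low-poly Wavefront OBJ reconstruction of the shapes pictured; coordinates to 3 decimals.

v -1.423 -2.727 3.915
v -0.979 -3.25 3.091
v -3.001 -3.05 3.269
v -2.557 -3.573 2.445
v -2.511 -3.99 3.432
v -1.535 -3.791 3.831
v -2.445 -2.509 2.529
v -1.469 -2.31 2.928
v -1.61 -3.115 2.234
v -1.651 -4.03 2.792
v -2.329 -2.27 3.568
v -2.37 -3.185 4.126
v 2.95 2.437 -1.137
v 3.324 1.906 -1.653
v 3.425 1.012 -0.659
v 3.05 1.543 -0.143
v 3.711 2.233 -1.397
v 3.811 1.339 -0.404
v 3.742 2.656 -1.019
v 3.842 1.762 -0.026
v 3.402 2.976 -0.697
v 3.502 2.082 0.297
v 2.851 3.044 -0.58
v 2.951 2.151 0.413
v 2.346 2.828 -0.723
v 2.446 1.934 0.27
v 2.123 2.429 -1.06
v 2.224 1.535 -0.067
v 2.288 2.033 -1.433
v 2.388 1.139 -0.44
v 2.762 1.827 -1.667
v 2.862 0.933 -0.674
f 1 12 6
f 1 6 2
f 1 2 8
f 1 8 11
f 1 11 12
f 2 6 10
f 6 12 5
f 12 11 3
f 11 8 7
f 8 2 9
f 4 10 5
f 4 5 3
f 4 3 7
f 4 7 9
f 4 9 10
f 5 10 6
f 3 5 12
f 7 3 11
f 9 7 8
f 10 9 2
f 14 13 17
f 14 17 15
f 15 17 18
f 15 18 16
f 17 13 19
f 17 19 18
f 18 19 20
f 18 20 16
f 19 13 21
f 19 21 20
f 20 21 22
f 20 22 16
f 21 13 23
f 21 23 22
f 22 23 24
f 22 24 16
f 23 13 25
f 23 25 24
f 24 25 26
f 24 26 16
f 25 13 27
f 25 27 26
f 26 27 28
f 26 28 16
f 27 13 29
f 27 29 28
f 28 29 30
f 28 30 16
f 29 13 31
f 29 31 30
f 30 31 32
f 30 32 16
f 31 13 14
f 31 14 32
f 32 14 15
f 32 15 16



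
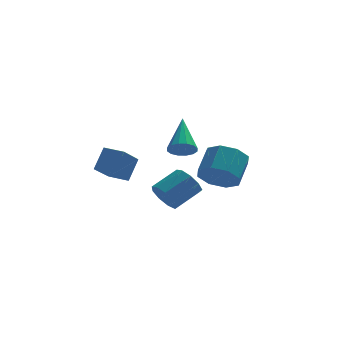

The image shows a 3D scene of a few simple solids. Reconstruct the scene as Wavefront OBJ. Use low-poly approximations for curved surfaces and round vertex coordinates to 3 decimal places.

v -1.388 2.591 -4.336
v -0.911 2.525 -5.037
v 0.284 3.162 -4.284
v -0.192 3.229 -3.584
v -1.187 3.036 -5.032
v 0.009 3.674 -4.279
v -1.557 3.34 -4.702
v -0.361 3.977 -3.949
v -1.848 3.293 -4.2
v -0.652 3.931 -3.448
v -1.923 2.918 -3.763
v -0.727 3.555 -3.01
v -1.748 2.39 -3.593
v -0.552 3.027 -2.841
v -1.405 1.956 -3.772
v -0.209 2.594 -3.019
v -1.053 1.82 -4.214
v 0.142 2.457 -3.462
v -0.858 2.044 -4.714
v 0.337 2.681 -3.961
v -1.179 -2.886 0.791
v -0.746 -3.22 1.143
v -1.001 -1.374 2.009
v -0.563 -3.056 0.913
v -0.545 -2.847 0.65
v -0.697 -2.648 0.425
v -0.978 -2.513 0.298
v -1.312 -2.477 0.303
v -1.611 -2.552 0.439
v -1.794 -2.716 0.669
v -1.812 -2.925 0.932
v -1.66 -3.124 1.156
v -1.38 -3.259 1.283
v -1.045 -3.295 1.278
v 0.951 1.808 -2.861
v 1.357 2.282 -3.692
v 1.916 3.385 -2.791
v 1.509 2.912 -1.959
v 0.617 2.528 -3.534
v 1.176 3.631 -2.633
v 0.072 2.352 -2.981
v 0.631 3.455 -2.08
v 0.042 1.858 -2.357
v 0.601 2.961 -1.456
v 0.544 1.335 -2.029
v 1.103 2.438 -1.128
v 1.284 1.089 -2.187
v 1.843 2.192 -1.286
v 1.829 1.265 -2.74
v 2.388 2.368 -1.839
v 1.859 1.759 -3.364
v 2.418 2.862 -2.463
v -3.052 1.786 -2.865
v -3.759 0.678 -1.934
v -3.903 2.38 -2.804
v -4.61 1.273 -1.873
v -2.57 2.367 -1.807
v -3.277 1.26 -0.876
v -3.421 2.962 -1.746
v -4.128 1.854 -0.815
f 2 1 5
f 2 5 3
f 3 5 6
f 3 6 4
f 5 1 7
f 5 7 6
f 6 7 8
f 6 8 4
f 7 1 9
f 7 9 8
f 8 9 10
f 8 10 4
f 9 1 11
f 9 11 10
f 10 11 12
f 10 12 4
f 11 1 13
f 11 13 12
f 12 13 14
f 12 14 4
f 13 1 15
f 13 15 14
f 14 15 16
f 14 16 4
f 15 1 17
f 15 17 16
f 16 17 18
f 16 18 4
f 17 1 19
f 17 19 18
f 18 19 20
f 18 20 4
f 19 1 2
f 19 2 20
f 20 2 3
f 20 3 4
f 22 21 24
f 22 24 23
f 24 21 25
f 24 25 23
f 25 21 26
f 25 26 23
f 26 21 27
f 26 27 23
f 27 21 28
f 27 28 23
f 28 21 29
f 28 29 23
f 29 21 30
f 29 30 23
f 30 21 31
f 30 31 23
f 31 21 32
f 31 32 23
f 32 21 33
f 32 33 23
f 33 21 34
f 33 34 23
f 34 21 22
f 34 22 23
f 36 35 39
f 36 39 37
f 37 39 40
f 37 40 38
f 39 35 41
f 39 41 40
f 40 41 42
f 40 42 38
f 41 35 43
f 41 43 42
f 42 43 44
f 42 44 38
f 43 35 45
f 43 45 44
f 44 45 46
f 44 46 38
f 45 35 47
f 45 47 46
f 46 47 48
f 46 48 38
f 47 35 49
f 47 49 48
f 48 49 50
f 48 50 38
f 49 35 51
f 49 51 50
f 50 51 52
f 50 52 38
f 51 35 36
f 51 36 52
f 52 36 37
f 52 37 38
f 54 56 53
f 57 54 53
f 53 56 55
f 55 57 53
f 54 60 56
f 58 54 57
f 58 60 54
f 56 60 55
f 59 57 55
f 55 60 59
f 59 58 57
f 60 58 59



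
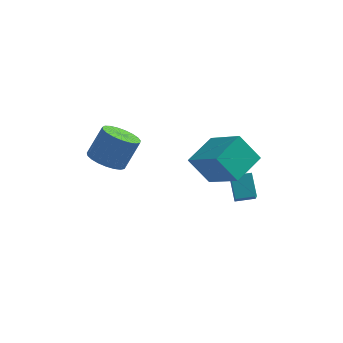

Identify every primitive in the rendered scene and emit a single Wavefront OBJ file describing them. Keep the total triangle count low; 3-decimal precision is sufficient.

v 1.277 1.731 -3.292
v 0.941 2.492 -2.497
v 1.094 2.753 -4.347
v 0.758 3.513 -3.552
v 2.102 1.987 -3.188
v 1.766 2.747 -2.393
v 1.919 3.008 -4.243
v 1.583 3.769 -3.448
v 0.191 1.799 -2.438
v -0.698 1.907 -1.31
v 0.886 3.155 -2.02
v -0.002 3.262 -0.892
v 1.502 0.778 -1.308
v 0.614 0.885 -0.18
v 2.198 2.133 -0.89
v 1.309 2.241 0.238
v -3.728 0.577 -0.72
v -3.255 -0.108 -0.602
v -2.739 0.459 0.618
v -3.212 1.143 0.5
v -3.041 0.097 -0.787
v -2.526 0.664 0.432
v -2.946 0.385 -0.961
v -2.431 0.952 0.258
v -2.987 0.706 -1.093
v -2.471 1.273 0.126
v -3.155 1.004 -1.161
v -2.639 1.571 0.058
v -3.422 1.229 -1.152
v -2.907 1.796 0.067
v -3.743 1.341 -1.069
v -3.227 1.907 0.151
v -4.06 1.32 -0.925
v -3.545 1.887 0.294
v -4.32 1.171 -0.745
v -3.805 1.738 0.474
v -4.478 0.92 -0.562
v -3.962 1.486 0.658
v -4.506 0.609 -0.405
v -3.99 1.175 0.814
v -4.4 0.292 -0.303
v -3.884 0.859 0.916
v -4.177 0.025 -0.273
v -3.661 0.591 0.946
v -3.876 -0.147 -0.32
v -3.361 0.42 0.899
v -3.55 -0.194 -0.436
v -3.035 0.373 0.783
f 2 4 1
f 5 2 1
f 1 4 3
f 3 5 1
f 2 8 4
f 6 2 5
f 6 8 2
f 4 8 3
f 7 5 3
f 3 8 7
f 7 6 5
f 8 6 7
f 10 12 9
f 13 10 9
f 9 12 11
f 11 13 9
f 10 16 12
f 14 10 13
f 14 16 10
f 12 16 11
f 15 13 11
f 11 16 15
f 15 14 13
f 16 14 15
f 18 17 21
f 18 21 19
f 19 21 22
f 19 22 20
f 21 17 23
f 21 23 22
f 22 23 24
f 22 24 20
f 23 17 25
f 23 25 24
f 24 25 26
f 24 26 20
f 25 17 27
f 25 27 26
f 26 27 28
f 26 28 20
f 27 17 29
f 27 29 28
f 28 29 30
f 28 30 20
f 29 17 31
f 29 31 30
f 30 31 32
f 30 32 20
f 31 17 33
f 31 33 32
f 32 33 34
f 32 34 20
f 33 17 35
f 33 35 34
f 34 35 36
f 34 36 20
f 35 17 37
f 35 37 36
f 36 37 38
f 36 38 20
f 37 17 39
f 37 39 38
f 38 39 40
f 38 40 20
f 39 17 41
f 39 41 40
f 40 41 42
f 40 42 20
f 41 17 43
f 41 43 42
f 42 43 44
f 42 44 20
f 43 17 45
f 43 45 44
f 44 45 46
f 44 46 20
f 45 17 47
f 45 47 46
f 46 47 48
f 46 48 20
f 47 17 18
f 47 18 48
f 48 18 19
f 48 19 20



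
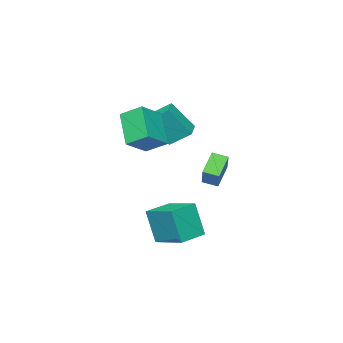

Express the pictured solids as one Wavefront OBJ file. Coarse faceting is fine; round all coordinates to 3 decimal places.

v -2.628 -2.035 -0.329
v -1.457 -1.037 0.916
v -3.005 -1.308 -0.557
v -1.834 -0.31 0.689
v -1.706 -1.87 -1.329
v -0.535 -0.872 -0.083
v -2.083 -1.143 -1.556
v -0.912 -0.145 -0.311
v -2.221 -4.174 1.118
v -1.448 -5.043 2.684
v -2.724 -3.163 1.928
v -1.952 -4.032 3.494
v -1.208 -3.548 0.966
v -0.436 -4.417 2.532
v -1.712 -2.537 1.776
v -0.939 -3.406 3.342
v 0.709 -1.325 -3.976
v 0.785 -1.873 -2.064
v 0.915 0.464 -3.471
v 0.992 -0.085 -1.559
v 2.268 -1.475 -4.081
v 2.345 -2.024 -2.169
v 2.475 0.313 -3.576
v 2.551 -0.235 -1.664
v 0.813 -3.325 1.106
v -0.085 -4.498 2.613
v 0.457 -2.212 1.76
v -0.441 -3.385 3.267
v 2.241 -3.355 1.933
v 1.343 -4.528 3.44
v 1.885 -2.242 2.587
v 0.987 -3.415 4.094
f 2 4 1
f 5 2 1
f 1 4 3
f 3 5 1
f 2 8 4
f 6 2 5
f 6 8 2
f 4 8 3
f 7 5 3
f 3 8 7
f 7 6 5
f 8 6 7
f 10 12 9
f 13 10 9
f 9 12 11
f 11 13 9
f 10 16 12
f 14 10 13
f 14 16 10
f 12 16 11
f 15 13 11
f 11 16 15
f 15 14 13
f 16 14 15
f 18 20 17
f 21 18 17
f 17 20 19
f 19 21 17
f 18 24 20
f 22 18 21
f 22 24 18
f 20 24 19
f 23 21 19
f 19 24 23
f 23 22 21
f 24 22 23
f 26 28 25
f 29 26 25
f 25 28 27
f 27 29 25
f 26 32 28
f 30 26 29
f 30 32 26
f 28 32 27
f 31 29 27
f 27 32 31
f 31 30 29
f 32 30 31



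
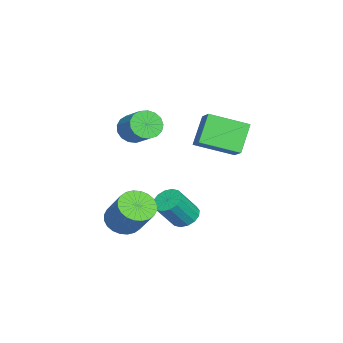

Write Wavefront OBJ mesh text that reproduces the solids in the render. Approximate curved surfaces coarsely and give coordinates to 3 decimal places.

v 1.284 -3.39 -2.222
v 1.921 -3.058 -2.828
v 2.913 -2.177 -1.304
v 2.276 -2.51 -0.698
v 1.676 -2.785 -2.826
v 2.667 -1.905 -1.302
v 1.37 -2.605 -2.732
v 2.362 -1.725 -1.208
v 1.052 -2.544 -2.56
v 2.044 -1.664 -1.036
v 0.769 -2.612 -2.336
v 1.761 -1.732 -0.812
v 0.565 -2.799 -2.096
v 1.556 -1.918 -0.572
v 0.47 -3.075 -1.874
v 1.461 -2.195 -0.35
v 0.499 -3.4 -1.706
v 1.49 -2.519 -0.182
v 0.647 -3.723 -1.616
v 1.639 -2.842 -0.092
v 0.893 -3.995 -1.618
v 1.884 -3.115 -0.094
v 1.198 -4.175 -1.712
v 2.19 -3.295 -0.188
v 1.516 -4.236 -1.884
v 2.508 -3.356 -0.36
v 1.799 -4.168 -2.108
v 2.791 -3.288 -0.584
v 2.004 -3.982 -2.348
v 2.995 -3.101 -0.824
v 2.099 -3.705 -2.57
v 3.09 -2.825 -1.046
v 2.07 -3.381 -2.738
v 3.061 -2.5 -1.214
v -1.055 -0.953 -3.019
v -0.407 -1.059 -3.421
v 0.344 -1.772 -2.023
v -0.305 -1.667 -1.621
v -0.369 -0.697 -3.257
v 0.382 -1.411 -1.859
v -0.515 -0.405 -3.029
v 0.235 -1.118 -1.631
v -0.806 -0.259 -2.799
v -0.055 -0.972 -1.401
v -1.164 -0.299 -2.627
v -0.413 -1.013 -1.229
v -1.492 -0.515 -2.561
v -0.741 -1.228 -1.163
v -1.704 -0.848 -2.617
v -0.953 -1.561 -1.219
v -1.742 -1.209 -2.781
v -0.991 -1.923 -1.383
v -1.595 -1.502 -3.009
v -0.845 -2.215 -1.611
v -1.305 -1.648 -3.239
v -0.554 -2.361 -1.841
v -0.947 -1.607 -3.411
v -0.196 -2.321 -2.013
v -0.619 -1.392 -3.477
v 0.132 -2.105 -2.079
v -1.523 1.673 2.898
v -1.05 -0.175 3.622
v -0.734 2.097 3.465
v -0.261 0.249 4.189
v -0.439 1.431 1.571
v 0.034 -0.417 2.295
v 0.35 1.855 2.138
v 0.823 0.007 2.862
v -3.988 -4.056 1.088
v -3.57 -3.828 0.36
v -2.574 -2.956 1.204
v -2.992 -3.184 1.932
v -3.863 -3.535 0.403
v -2.867 -2.663 1.247
v -4.185 -3.361 0.602
v -3.188 -2.489 1.447
v -4.461 -3.347 0.914
v -3.465 -2.475 1.758
v -4.629 -3.495 1.265
v -3.633 -2.623 2.109
v -4.65 -3.771 1.575
v -3.654 -2.9 2.42
v -4.52 -4.113 1.774
v -3.524 -3.241 2.618
v -4.267 -4.442 1.816
v -3.271 -3.57 2.66
v -3.951 -4.682 1.691
v -2.955 -3.81 2.535
v -3.643 -4.779 1.428
v -2.647 -3.907 2.272
v -3.415 -4.71 1.086
v -2.418 -3.838 1.931
v -3.317 -4.491 0.746
v -2.321 -3.62 1.59
v -3.373 -4.173 0.483
v -2.377 -3.301 1.328
f 2 1 5
f 2 5 3
f 3 5 6
f 3 6 4
f 5 1 7
f 5 7 6
f 6 7 8
f 6 8 4
f 7 1 9
f 7 9 8
f 8 9 10
f 8 10 4
f 9 1 11
f 9 11 10
f 10 11 12
f 10 12 4
f 11 1 13
f 11 13 12
f 12 13 14
f 12 14 4
f 13 1 15
f 13 15 14
f 14 15 16
f 14 16 4
f 15 1 17
f 15 17 16
f 16 17 18
f 16 18 4
f 17 1 19
f 17 19 18
f 18 19 20
f 18 20 4
f 19 1 21
f 19 21 20
f 20 21 22
f 20 22 4
f 21 1 23
f 21 23 22
f 22 23 24
f 22 24 4
f 23 1 25
f 23 25 24
f 24 25 26
f 24 26 4
f 25 1 27
f 25 27 26
f 26 27 28
f 26 28 4
f 27 1 29
f 27 29 28
f 28 29 30
f 28 30 4
f 29 1 31
f 29 31 30
f 30 31 32
f 30 32 4
f 31 1 33
f 31 33 32
f 32 33 34
f 32 34 4
f 33 1 2
f 33 2 34
f 34 2 3
f 34 3 4
f 36 35 39
f 36 39 37
f 37 39 40
f 37 40 38
f 39 35 41
f 39 41 40
f 40 41 42
f 40 42 38
f 41 35 43
f 41 43 42
f 42 43 44
f 42 44 38
f 43 35 45
f 43 45 44
f 44 45 46
f 44 46 38
f 45 35 47
f 45 47 46
f 46 47 48
f 46 48 38
f 47 35 49
f 47 49 48
f 48 49 50
f 48 50 38
f 49 35 51
f 49 51 50
f 50 51 52
f 50 52 38
f 51 35 53
f 51 53 52
f 52 53 54
f 52 54 38
f 53 35 55
f 53 55 54
f 54 55 56
f 54 56 38
f 55 35 57
f 55 57 56
f 56 57 58
f 56 58 38
f 57 35 59
f 57 59 58
f 58 59 60
f 58 60 38
f 59 35 36
f 59 36 60
f 60 36 37
f 60 37 38
f 62 64 61
f 65 62 61
f 61 64 63
f 63 65 61
f 62 68 64
f 66 62 65
f 66 68 62
f 64 68 63
f 67 65 63
f 63 68 67
f 67 66 65
f 68 66 67
f 70 69 73
f 70 73 71
f 71 73 74
f 71 74 72
f 73 69 75
f 73 75 74
f 74 75 76
f 74 76 72
f 75 69 77
f 75 77 76
f 76 77 78
f 76 78 72
f 77 69 79
f 77 79 78
f 78 79 80
f 78 80 72
f 79 69 81
f 79 81 80
f 80 81 82
f 80 82 72
f 81 69 83
f 81 83 82
f 82 83 84
f 82 84 72
f 83 69 85
f 83 85 84
f 84 85 86
f 84 86 72
f 85 69 87
f 85 87 86
f 86 87 88
f 86 88 72
f 87 69 89
f 87 89 88
f 88 89 90
f 88 90 72
f 89 69 91
f 89 91 90
f 90 91 92
f 90 92 72
f 91 69 93
f 91 93 92
f 92 93 94
f 92 94 72
f 93 69 95
f 93 95 94
f 94 95 96
f 94 96 72
f 95 69 70
f 95 70 96
f 96 70 71
f 96 71 72



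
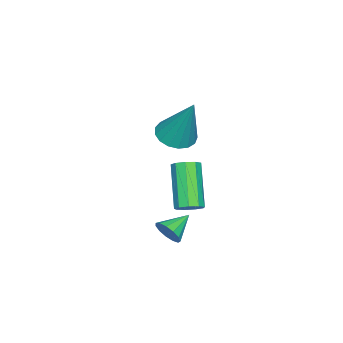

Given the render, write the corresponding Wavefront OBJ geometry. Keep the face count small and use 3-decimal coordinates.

v 2.883 2.867 -3.652
v 3.193 3.209 -3.317
v 1.977 3.253 -3.208
v 3.132 3.375 -3.585
v 2.993 3.38 -3.874
v 2.819 3.222 -4.093
v 2.665 2.951 -4.171
v 2.58 2.654 -4.085
v 2.592 2.424 -3.861
v 2.696 2.335 -3.57
v 2.859 2.414 -3.306
v 3.03 2.638 -3.151
v 3.155 2.934 -3.155
v 1.762 3.174 -3.018
v 2.19 2.97 -2.782
v 1.106 2.362 -1.345
v 0.678 2.566 -1.582
v 2.141 3.313 -2.674
v 1.056 2.704 -1.237
v 1.914 3.59 -2.728
v 0.829 2.982 -1.291
v 1.616 3.673 -2.917
v 0.532 3.065 -1.48
v 1.387 3.523 -3.154
v 0.302 2.915 -1.717
v 1.333 3.209 -3.327
v 0.249 2.601 -1.891
v 1.48 2.879 -3.356
v 0.396 2.271 -1.92
v 1.759 2.687 -3.227
v 0.675 2.079 -1.79
v 2.04 2.723 -3
v 0.955 2.115 -1.563
v 0.389 2.059 -0.363
v 0.903 1.502 -0.229
v 0.831 2.921 1.523
v 1.1 1.765 -0.395
v 1.134 2.096 -0.554
v 0.997 2.418 -0.67
v 0.721 2.659 -0.714
v 0.369 2.761 -0.679
v 0.022 2.703 -0.571
v -0.242 2.498 -0.415
v -0.361 2.192 -0.248
v -0.308 1.856 -0.107
v -0.096 1.566 -0.024
v 0.228 1.389 -0.019
v 0.588 1.366 -0.093
f 2 1 4
f 2 4 3
f 4 1 5
f 4 5 3
f 5 1 6
f 5 6 3
f 6 1 7
f 6 7 3
f 7 1 8
f 7 8 3
f 8 1 9
f 8 9 3
f 9 1 10
f 9 10 3
f 10 1 11
f 10 11 3
f 11 1 12
f 11 12 3
f 12 1 13
f 12 13 3
f 13 1 2
f 13 2 3
f 15 14 18
f 15 18 16
f 16 18 19
f 16 19 17
f 18 14 20
f 18 20 19
f 19 20 21
f 19 21 17
f 20 14 22
f 20 22 21
f 21 22 23
f 21 23 17
f 22 14 24
f 22 24 23
f 23 24 25
f 23 25 17
f 24 14 26
f 24 26 25
f 25 26 27
f 25 27 17
f 26 14 28
f 26 28 27
f 27 28 29
f 27 29 17
f 28 14 30
f 28 30 29
f 29 30 31
f 29 31 17
f 30 14 32
f 30 32 31
f 31 32 33
f 31 33 17
f 32 14 15
f 32 15 33
f 33 15 16
f 33 16 17
f 35 34 37
f 35 37 36
f 37 34 38
f 37 38 36
f 38 34 39
f 38 39 36
f 39 34 40
f 39 40 36
f 40 34 41
f 40 41 36
f 41 34 42
f 41 42 36
f 42 34 43
f 42 43 36
f 43 34 44
f 43 44 36
f 44 34 45
f 44 45 36
f 45 34 46
f 45 46 36
f 46 34 47
f 46 47 36
f 47 34 48
f 47 48 36
f 48 34 35
f 48 35 36



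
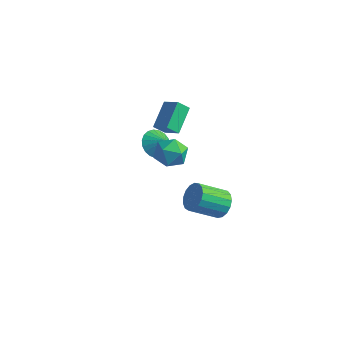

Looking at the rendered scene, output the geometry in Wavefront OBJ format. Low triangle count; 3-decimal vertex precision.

v -1.656 -0.669 2.875
v -0.647 -0.313 2.653
v -1.033 -1.567 4.267
v -0.024 -1.211 4.045
v -0.783 -0.511 4.406
v -1.168 0.043 3.546
v -0.512 -1.923 3.374
v -0.897 -1.369 2.514
v 0.06 -1.088 2.961
v -0.107 -0.216 3.599
v -1.573 -1.664 3.321
v -1.74 -0.792 3.959
v 0.829 2.489 -4.395
v 1.519 1.79 -4.269
v 0.141 0.652 -3.038
v -0.549 1.351 -3.165
v 1.593 2.089 -3.909
v 0.215 0.951 -2.678
v 1.493 2.48 -3.661
v 0.114 1.342 -2.43
v 1.24 2.873 -3.581
v -0.138 1.735 -2.35
v 0.893 3.177 -3.687
v -0.485 2.04 -2.456
v 0.532 3.325 -3.956
v -0.846 2.187 -2.725
v 0.238 3.28 -4.325
v -1.14 2.143 -3.095
v 0.08 3.055 -4.711
v -1.298 1.917 -3.48
v 0.094 2.699 -5.024
v -1.284 1.562 -3.793
v 0.276 2.296 -5.193
v -1.102 1.158 -3.963
v 0.585 1.937 -5.18
v -0.794 0.799 -3.949
v 0.949 1.704 -4.987
v -0.429 0.566 -3.756
v 1.286 1.651 -4.658
v -0.092 0.513 -3.427
v -3.853 2.982 -0.955
v -3.233 2.495 -1.602
v -3.127 2.858 -0.165
v -3.111 2.898 -1.65
v -3.118 3.316 -1.578
v -3.251 3.676 -1.398
v -3.489 3.917 -1.142
v -3.789 3.995 -0.853
v -4.101 3.899 -0.582
v -4.369 3.644 -0.375
v -4.549 3.275 -0.269
v -4.608 2.855 -0.281
v -4.537 2.457 -0.409
v -4.347 2.15 -0.632
v -4.072 1.987 -0.911
v -3.759 1.996 -1.197
v -3.463 2.176 -1.442
v -1.924 0.705 3.824
v -2.061 2.367 4.691
v -2.985 0.998 3.095
v -3.123 2.66 3.963
v -1.357 1.1 3.157
v -1.495 2.762 4.025
v -2.419 1.393 2.429
v -2.556 3.055 3.296
f 1 12 6
f 1 6 2
f 1 2 8
f 1 8 11
f 1 11 12
f 2 6 10
f 6 12 5
f 12 11 3
f 11 8 7
f 8 2 9
f 4 10 5
f 4 5 3
f 4 3 7
f 4 7 9
f 4 9 10
f 5 10 6
f 3 5 12
f 7 3 11
f 9 7 8
f 10 9 2
f 14 13 17
f 14 17 15
f 15 17 18
f 15 18 16
f 17 13 19
f 17 19 18
f 18 19 20
f 18 20 16
f 19 13 21
f 19 21 20
f 20 21 22
f 20 22 16
f 21 13 23
f 21 23 22
f 22 23 24
f 22 24 16
f 23 13 25
f 23 25 24
f 24 25 26
f 24 26 16
f 25 13 27
f 25 27 26
f 26 27 28
f 26 28 16
f 27 13 29
f 27 29 28
f 28 29 30
f 28 30 16
f 29 13 31
f 29 31 30
f 30 31 32
f 30 32 16
f 31 13 33
f 31 33 32
f 32 33 34
f 32 34 16
f 33 13 35
f 33 35 34
f 34 35 36
f 34 36 16
f 35 13 37
f 35 37 36
f 36 37 38
f 36 38 16
f 37 13 39
f 37 39 38
f 38 39 40
f 38 40 16
f 39 13 14
f 39 14 40
f 40 14 15
f 40 15 16
f 42 41 44
f 42 44 43
f 44 41 45
f 44 45 43
f 45 41 46
f 45 46 43
f 46 41 47
f 46 47 43
f 47 41 48
f 47 48 43
f 48 41 49
f 48 49 43
f 49 41 50
f 49 50 43
f 50 41 51
f 50 51 43
f 51 41 52
f 51 52 43
f 52 41 53
f 52 53 43
f 53 41 54
f 53 54 43
f 54 41 55
f 54 55 43
f 55 41 56
f 55 56 43
f 56 41 57
f 56 57 43
f 57 41 42
f 57 42 43
f 59 61 58
f 62 59 58
f 58 61 60
f 60 62 58
f 59 65 61
f 63 59 62
f 63 65 59
f 61 65 60
f 64 62 60
f 60 65 64
f 64 63 62
f 65 63 64



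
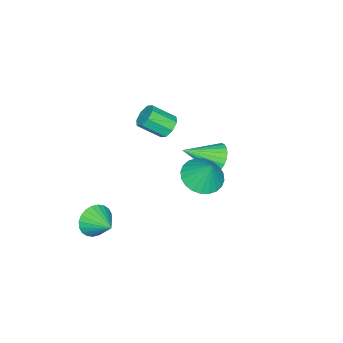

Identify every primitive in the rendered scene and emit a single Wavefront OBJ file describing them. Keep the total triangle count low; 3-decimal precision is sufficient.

v -3.152 -1.084 0.486
v -2.69 -1.242 0.013
v -2.166 -2.253 0.861
v -2.628 -2.096 1.334
v -2.52 -0.877 0.343
v -1.996 -1.888 1.191
v -2.721 -0.634 0.757
v -2.197 -1.645 1.605
v -3.174 -0.654 1.012
v -2.65 -1.665 1.86
v -3.614 -0.927 0.959
v -3.09 -1.938 1.807
v -3.784 -1.292 0.629
v -3.26 -2.303 1.477
v -3.583 -1.535 0.215
v -3.059 -2.546 1.063
v -3.13 -1.515 -0.04
v -2.606 -2.526 0.808
v -3.529 1.366 -1.087
v -3.085 1.241 -1.801
v -2.391 0.074 -0.153
v -2.916 1.491 -1.663
v -2.84 1.721 -1.436
v -2.869 1.897 -1.157
v -2.999 1.993 -0.867
v -3.209 1.993 -0.611
v -3.469 1.898 -0.427
v -3.737 1.721 -0.343
v -3.974 1.491 -0.373
v -4.143 1.242 -0.512
v -4.219 1.011 -0.738
v -4.189 0.835 -1.018
v -4.06 0.74 -1.308
v -3.849 0.74 -1.564
v -3.59 0.835 -1.748
v -3.322 1.011 -1.831
v 1.717 3.332 2.917
v 2.708 3.359 2.724
v 1.943 3.928 4.163
v 2.592 3.706 2.579
v 2.343 3.997 2.485
v 1.998 4.186 2.457
v 1.611 4.245 2.499
v 1.24 4.165 2.605
v 0.941 3.959 2.758
v 0.761 3.657 2.935
v 0.726 3.305 3.11
v 0.842 2.958 3.255
v 1.091 2.667 3.349
v 1.435 2.478 3.377
v 1.823 2.418 3.335
v 2.194 2.498 3.229
v 2.493 2.705 3.076
v 2.673 3.007 2.899
v 2.634 -1.699 -2.064
v 3.079 -1.583 -2.838
v 3.146 -0.541 -1.596
v 2.775 -1.42 -2.908
v 2.45 -1.3 -2.85
v 2.154 -1.241 -2.672
v 1.93 -1.251 -2.401
v 1.813 -1.33 -2.079
v 1.822 -1.465 -1.755
v 1.954 -1.635 -1.478
v 2.19 -1.815 -1.29
v 2.493 -1.978 -1.22
v 2.818 -2.098 -1.278
v 3.115 -2.157 -1.456
v 3.338 -2.147 -1.727
v 3.455 -2.068 -2.049
v 3.446 -1.933 -2.373
v 3.314 -1.763 -2.65
f 2 1 5
f 2 5 3
f 3 5 6
f 3 6 4
f 5 1 7
f 5 7 6
f 6 7 8
f 6 8 4
f 7 1 9
f 7 9 8
f 8 9 10
f 8 10 4
f 9 1 11
f 9 11 10
f 10 11 12
f 10 12 4
f 11 1 13
f 11 13 12
f 12 13 14
f 12 14 4
f 13 1 15
f 13 15 14
f 14 15 16
f 14 16 4
f 15 1 17
f 15 17 16
f 16 17 18
f 16 18 4
f 17 1 2
f 17 2 18
f 18 2 3
f 18 3 4
f 20 19 22
f 20 22 21
f 22 19 23
f 22 23 21
f 23 19 24
f 23 24 21
f 24 19 25
f 24 25 21
f 25 19 26
f 25 26 21
f 26 19 27
f 26 27 21
f 27 19 28
f 27 28 21
f 28 19 29
f 28 29 21
f 29 19 30
f 29 30 21
f 30 19 31
f 30 31 21
f 31 19 32
f 31 32 21
f 32 19 33
f 32 33 21
f 33 19 34
f 33 34 21
f 34 19 35
f 34 35 21
f 35 19 36
f 35 36 21
f 36 19 20
f 36 20 21
f 38 37 40
f 38 40 39
f 40 37 41
f 40 41 39
f 41 37 42
f 41 42 39
f 42 37 43
f 42 43 39
f 43 37 44
f 43 44 39
f 44 37 45
f 44 45 39
f 45 37 46
f 45 46 39
f 46 37 47
f 46 47 39
f 47 37 48
f 47 48 39
f 48 37 49
f 48 49 39
f 49 37 50
f 49 50 39
f 50 37 51
f 50 51 39
f 51 37 52
f 51 52 39
f 52 37 53
f 52 53 39
f 53 37 54
f 53 54 39
f 54 37 38
f 54 38 39
f 56 55 58
f 56 58 57
f 58 55 59
f 58 59 57
f 59 55 60
f 59 60 57
f 60 55 61
f 60 61 57
f 61 55 62
f 61 62 57
f 62 55 63
f 62 63 57
f 63 55 64
f 63 64 57
f 64 55 65
f 64 65 57
f 65 55 66
f 65 66 57
f 66 55 67
f 66 67 57
f 67 55 68
f 67 68 57
f 68 55 69
f 68 69 57
f 69 55 70
f 69 70 57
f 70 55 71
f 70 71 57
f 71 55 72
f 71 72 57
f 72 55 56
f 72 56 57



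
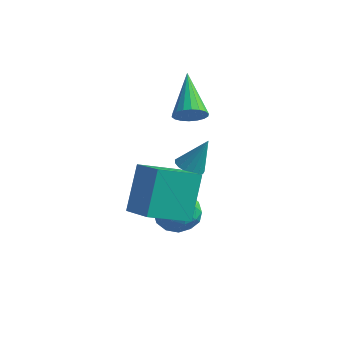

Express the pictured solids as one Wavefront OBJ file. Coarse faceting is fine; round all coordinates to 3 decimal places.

v 0.621 0.828 -0.426
v 1.008 1.348 -0.551
v -0.521 1.992 0.866
v 0.8 1.371 -0.757
v 0.556 1.286 -0.896
v 0.324 1.111 -0.943
v 0.152 0.88 -0.887
v 0.073 0.639 -0.74
v 0.102 0.435 -0.531
v 0.234 0.309 -0.301
v 0.442 0.286 -0.095
v 0.687 0.37 0.045
v 0.918 0.545 0.091
v 1.09 0.776 0.036
v 1.17 1.018 -0.112
v 1.14 1.222 -0.321
v 1.109 -0.779 -3.875
v 1.86 -0.425 -4.233
v 1.8 -2.055 -3.687
v 2.551 -1.701 -4.045
v 2.259 -1.419 -3.237
v 1.832 -0.631 -3.353
v 1.828 -1.849 -4.567
v 1.401 -1.061 -4.683
v 2.305 -1.087 -4.661
v 2.571 -0.821 -3.839
v 1.089 -1.659 -4.081
v 1.355 -1.393 -3.259
v 1.424 -0.49 -4.071
v 2.236 -1.99 -3.849
v 2.064 -1.824 -3.374
v 2.506 -1.616 -3.584
v 1.408 -0.611 -3.554
v 1.849 -0.403 -3.764
v 2.083 -0.987 -3.178
v 1.811 -2.077 -4.156
v 2.252 -1.869 -4.366
v 1.154 -0.864 -4.336
v 1.596 -0.656 -4.546
v 1.577 -1.493 -4.742
v 2.127 -0.671 -4.533
v 2.533 -1.421 -4.422
v 2.108 -1.508 -4.729
v 1.857 -1.045 -4.797
v 2.283 -0.515 -4.049
v 2.689 -1.265 -3.938
v 2.518 -1.099 -3.463
v 2.267 -0.635 -3.532
v 2.545 -0.904 -4.3
v 0.971 -1.215 -3.982
v 1.377 -1.965 -3.871
v 1.393 -1.845 -4.388
v 1.142 -1.381 -4.457
v 1.127 -1.059 -3.498
v 1.533 -1.809 -3.387
v 1.803 -1.435 -3.123
v 1.552 -0.972 -3.191
v 1.115 -1.576 -3.62
v 1.281 -3.251 -3.136
v 0.96 -2.335 -1.387
v 2.029 -1.857 -3.729
v 1.707 -0.94 -1.981
v 2.693 -3.78 -2.599
v 2.371 -2.863 -0.851
v 3.44 -2.385 -3.193
v 3.119 -1.469 -1.444
v 0.281 1.196 -3.33
v 0.681 1.551 -3.601
v 0.779 1.644 -2.01
v 0.45 1.719 -3.571
v 0.18 1.767 -3.485
v -0.067 1.684 -3.364
v -0.234 1.49 -3.235
v -0.283 1.228 -3.127
v -0.204 0.959 -3.066
v -0.013 0.744 -3.066
v 0.245 0.633 -3.125
v 0.511 0.651 -3.232
v 0.724 0.794 -3.361
v 0.836 1.028 -3.483
v 0.82 1.302 -3.57
f 2 1 4
f 2 4 3
f 4 1 5
f 4 5 3
f 5 1 6
f 5 6 3
f 6 1 7
f 6 7 3
f 7 1 8
f 7 8 3
f 8 1 9
f 8 9 3
f 9 1 10
f 9 10 3
f 10 1 11
f 10 11 3
f 11 1 12
f 11 12 3
f 12 1 13
f 12 13 3
f 13 1 14
f 13 14 3
f 14 1 15
f 14 15 3
f 15 1 16
f 15 16 3
f 16 1 2
f 16 2 3
f 17 54 33
f 54 28 57
f 33 57 22
f 54 57 33
f 17 33 29
f 33 22 34
f 29 34 18
f 33 34 29
f 17 29 38
f 29 18 39
f 38 39 24
f 29 39 38
f 17 38 50
f 38 24 53
f 50 53 27
f 38 53 50
f 17 50 54
f 50 27 58
f 54 58 28
f 50 58 54
f 18 34 45
f 34 22 48
f 45 48 26
f 34 48 45
f 22 57 35
f 57 28 56
f 35 56 21
f 57 56 35
f 28 58 55
f 58 27 51
f 55 51 19
f 58 51 55
f 27 53 52
f 53 24 40
f 52 40 23
f 53 40 52
f 24 39 44
f 39 18 41
f 44 41 25
f 39 41 44
f 20 46 32
f 46 26 47
f 32 47 21
f 46 47 32
f 20 32 30
f 32 21 31
f 30 31 19
f 32 31 30
f 20 30 37
f 30 19 36
f 37 36 23
f 30 36 37
f 20 37 42
f 37 23 43
f 42 43 25
f 37 43 42
f 20 42 46
f 42 25 49
f 46 49 26
f 42 49 46
f 21 47 35
f 47 26 48
f 35 48 22
f 47 48 35
f 19 31 55
f 31 21 56
f 55 56 28
f 31 56 55
f 23 36 52
f 36 19 51
f 52 51 27
f 36 51 52
f 25 43 44
f 43 23 40
f 44 40 24
f 43 40 44
f 26 49 45
f 49 25 41
f 45 41 18
f 49 41 45
f 60 62 59
f 63 60 59
f 59 62 61
f 61 63 59
f 60 66 62
f 64 60 63
f 64 66 60
f 62 66 61
f 65 63 61
f 61 66 65
f 65 64 63
f 66 64 65
f 68 67 70
f 68 70 69
f 70 67 71
f 70 71 69
f 71 67 72
f 71 72 69
f 72 67 73
f 72 73 69
f 73 67 74
f 73 74 69
f 74 67 75
f 74 75 69
f 75 67 76
f 75 76 69
f 76 67 77
f 76 77 69
f 77 67 78
f 77 78 69
f 78 67 79
f 78 79 69
f 79 67 80
f 79 80 69
f 80 67 81
f 80 81 69
f 81 67 68
f 81 68 69

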